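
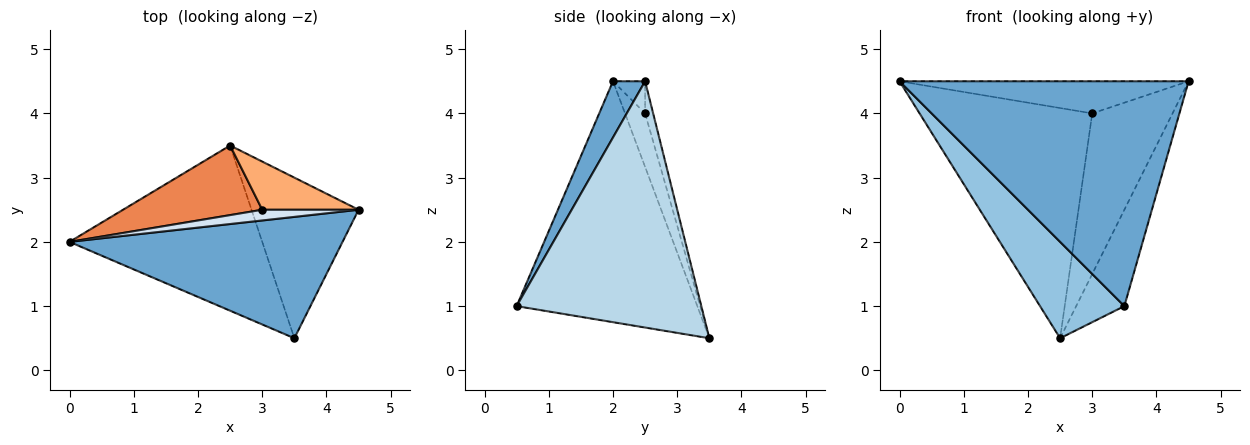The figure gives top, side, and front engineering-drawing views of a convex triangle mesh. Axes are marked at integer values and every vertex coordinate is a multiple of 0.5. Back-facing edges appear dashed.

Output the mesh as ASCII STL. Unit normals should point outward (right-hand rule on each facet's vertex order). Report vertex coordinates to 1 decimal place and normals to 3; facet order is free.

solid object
 facet normal 0.097 -0.876 0.473
  outer loop
   vertex 3.5 0.5 1.0
   vertex 4.5 2.5 4.5
   vertex 0.0 2.0 4.5
  endloop
 endfacet
 facet normal -0.734 -0.342 -0.587
  outer loop
   vertex 2.5 3.5 0.5
   vertex 3.5 0.5 1.0
   vertex 0.0 2.0 4.5
  endloop
 endfacet
 facet normal 0.892 0.233 -0.388
  outer loop
   vertex 2.5 3.5 0.5
   vertex 4.5 2.5 4.5
   vertex 3.5 0.5 1.0
  endloop
 endfacet
 facet normal -0.105 0.943 0.314
  outer loop
   vertex 3.0 2.5 4.0
   vertex 0.0 2.0 4.5
   vertex 4.5 2.5 4.5
  endloop
 endfacet
 facet normal -0.111 0.951 0.288
  outer loop
   vertex 3.0 2.5 4.0
   vertex 2.5 3.5 0.5
   vertex 0.0 2.0 4.5
  endloop
 endfacet
 facet normal -0.095 0.953 0.286
  outer loop
   vertex 3.0 2.5 4.0
   vertex 4.5 2.5 4.5
   vertex 2.5 3.5 0.5
  endloop
 endfacet
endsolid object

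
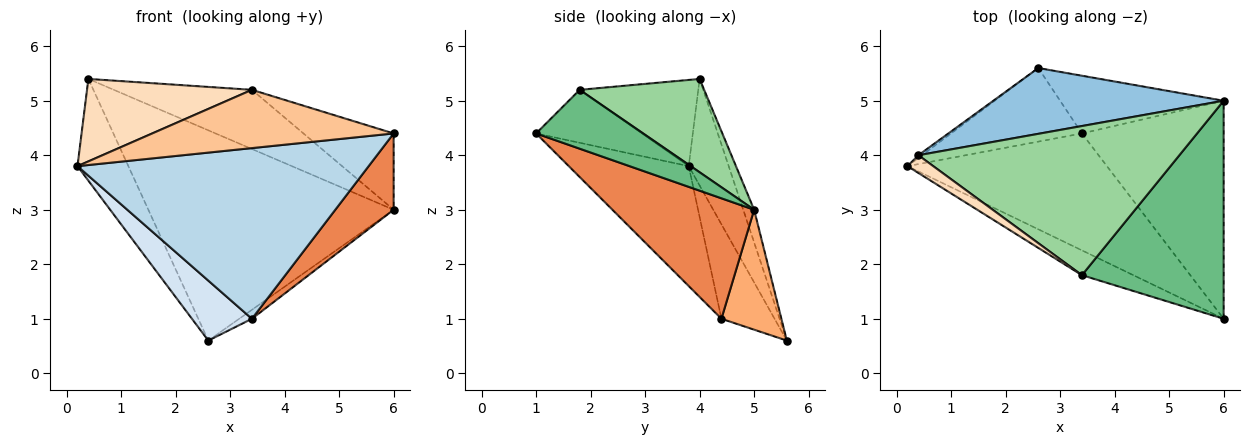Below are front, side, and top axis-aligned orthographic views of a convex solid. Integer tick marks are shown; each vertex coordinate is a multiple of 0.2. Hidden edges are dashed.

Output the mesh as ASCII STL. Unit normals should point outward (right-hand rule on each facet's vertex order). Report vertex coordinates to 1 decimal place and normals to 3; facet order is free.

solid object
 facet normal -0.618 0.786 -0.021
  outer loop
   vertex 0.4 4.0 5.4
   vertex 2.6 5.6 0.6
   vertex 0.2 3.8 3.8
  endloop
 endfacet
 facet normal -0.042 0.953 0.298
  outer loop
   vertex 6.0 5.0 3.0
   vertex 2.6 5.6 0.6
   vertex 0.4 4.0 5.4
  endloop
 endfacet
 facet normal -0.322 -0.781 -0.535
  outer loop
   vertex 3.4 4.4 1.0
   vertex 6.0 1.0 4.4
   vertex 0.2 3.8 3.8
  endloop
 endfacet
 facet normal -0.489 -0.551 -0.676
  outer loop
   vertex 3.4 4.4 1.0
   vertex 0.2 3.8 3.8
   vertex 2.6 5.6 0.6
  endloop
 endfacet
 facet normal 0.626 -0.258 -0.736
  outer loop
   vertex 3.4 4.4 1.0
   vertex 6.0 5.0 3.0
   vertex 6.0 1.0 4.4
  endloop
 endfacet
 facet normal 0.587 0.124 -0.800
  outer loop
   vertex 3.4 4.4 1.0
   vertex 2.6 5.6 0.6
   vertex 6.0 5.0 3.0
  endloop
 endfacet
 facet normal -0.374 -0.853 -0.363
  outer loop
   vertex 3.4 1.8 5.2
   vertex 0.2 3.8 3.8
   vertex 6.0 1.0 4.4
  endloop
 endfacet
 facet normal -0.575 -0.800 0.172
  outer loop
   vertex 3.4 1.8 5.2
   vertex 0.4 4.0 5.4
   vertex 0.2 3.8 3.8
  endloop
 endfacet
 facet normal 0.365 0.308 0.879
  outer loop
   vertex 3.4 1.8 5.2
   vertex 6.0 1.0 4.4
   vertex 6.0 5.0 3.0
  endloop
 endfacet
 facet normal 0.315 0.350 0.882
  outer loop
   vertex 3.4 1.8 5.2
   vertex 6.0 5.0 3.0
   vertex 0.4 4.0 5.4
  endloop
 endfacet
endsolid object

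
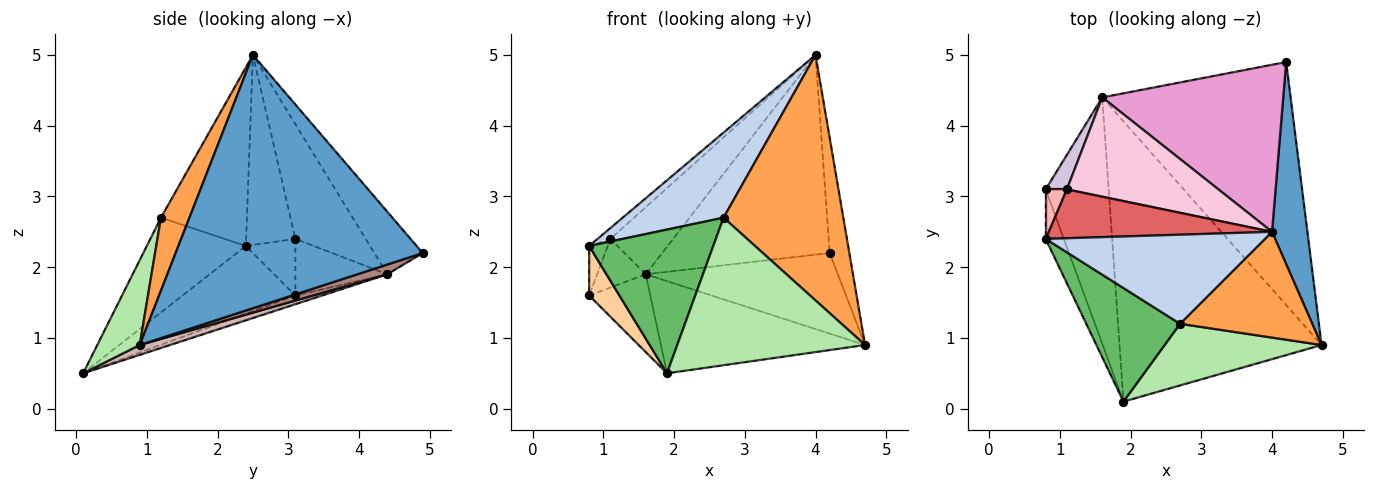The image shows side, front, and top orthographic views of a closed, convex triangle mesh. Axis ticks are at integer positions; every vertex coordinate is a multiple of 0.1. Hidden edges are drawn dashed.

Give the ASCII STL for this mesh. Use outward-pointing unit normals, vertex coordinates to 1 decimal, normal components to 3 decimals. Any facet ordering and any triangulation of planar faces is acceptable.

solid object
 facet normal 0.987 0.079 0.138
  outer loop
   vertex 4.0 2.5 5.0
   vertex 4.7 0.9 0.9
   vertex 4.2 4.9 2.2
  endloop
 endfacet
 facet normal -0.507 -0.595 0.623
  outer loop
   vertex 2.7 1.2 2.7
   vertex 4.0 2.5 5.0
   vertex 0.8 2.4 2.3
  endloop
 endfacet
 facet normal 0.213 -0.897 0.387
  outer loop
   vertex 2.7 1.2 2.7
   vertex 4.7 0.9 0.9
   vertex 4.0 2.5 5.0
  endloop
 endfacet
 facet normal -0.935 -0.251 -0.251
  outer loop
   vertex 1.9 0.1 0.5
   vertex 0.8 2.4 2.3
   vertex 0.8 3.1 1.6
  endloop
 endfacet
 facet normal -0.531 -0.665 0.525
  outer loop
   vertex 1.9 0.1 0.5
   vertex 2.7 1.2 2.7
   vertex 0.8 2.4 2.3
  endloop
 endfacet
 facet normal 0.204 -0.903 0.377
  outer loop
   vertex 1.9 0.1 0.5
   vertex 4.7 0.9 0.9
   vertex 2.7 1.2 2.7
  endloop
 endfacet
 facet normal -0.639 0.167 0.751
  outer loop
   vertex 1.1 3.1 2.4
   vertex 0.8 2.4 2.3
   vertex 4.0 2.5 5.0
  endloop
 endfacet
 facet normal -0.883 0.331 0.331
  outer loop
   vertex 1.1 3.1 2.4
   vertex 0.8 3.1 1.6
   vertex 0.8 2.4 2.3
  endloop
 endfacet
 facet normal -0.131 0.299 -0.945
  outer loop
   vertex 1.6 4.4 1.9
   vertex 1.9 0.1 0.5
   vertex 0.8 3.1 1.6
  endloop
 endfacet
 facet normal -0.839 0.444 0.315
  outer loop
   vertex 1.6 4.4 1.9
   vertex 0.8 3.1 1.6
   vertex 1.1 3.1 2.4
  endloop
 endfacet
 facet normal 0.049 0.314 -0.948
  outer loop
   vertex 1.6 4.4 1.9
   vertex 4.2 4.9 2.2
   vertex 4.7 0.9 0.9
  endloop
 endfacet
 facet normal 0.046 0.312 -0.949
  outer loop
   vertex 1.6 4.4 1.9
   vertex 4.7 0.9 0.9
   vertex 1.9 0.1 0.5
  endloop
 endfacet
 facet normal -0.216 0.749 0.626
  outer loop
   vertex 1.6 4.4 1.9
   vertex 4.0 2.5 5.0
   vertex 4.2 4.9 2.2
  endloop
 endfacet
 facet normal -0.531 0.474 0.702
  outer loop
   vertex 1.6 4.4 1.9
   vertex 1.1 3.1 2.4
   vertex 4.0 2.5 5.0
  endloop
 endfacet
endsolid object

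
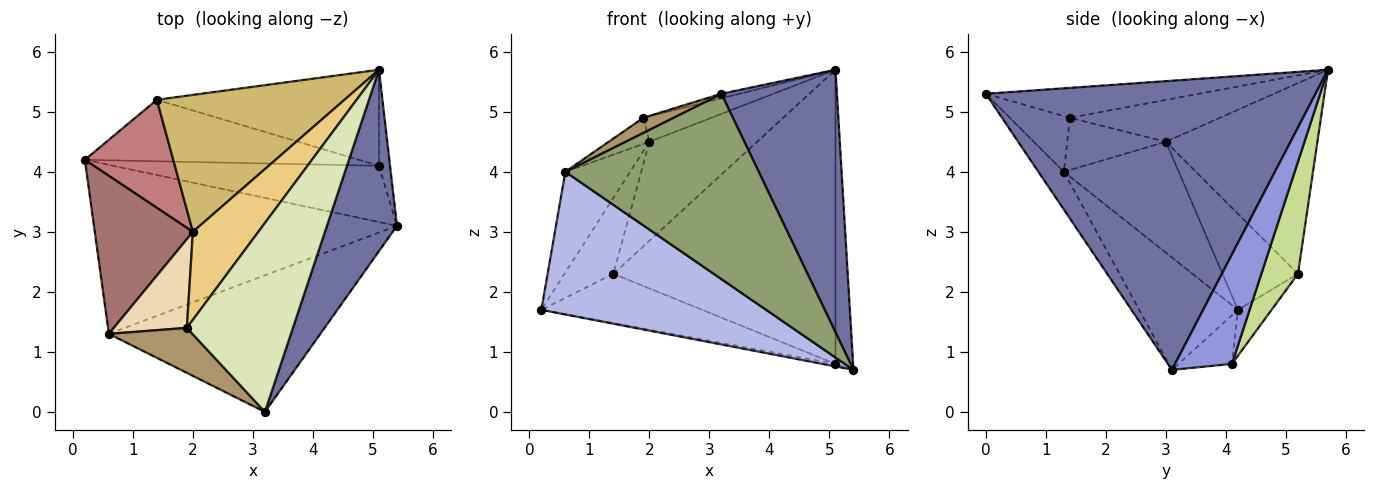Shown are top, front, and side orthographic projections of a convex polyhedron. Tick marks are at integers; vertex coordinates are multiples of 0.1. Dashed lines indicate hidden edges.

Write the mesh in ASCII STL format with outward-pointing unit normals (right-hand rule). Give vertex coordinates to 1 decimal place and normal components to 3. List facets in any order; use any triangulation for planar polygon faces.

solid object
 facet normal 0.920 -0.322 0.223
  outer loop
   vertex 5.1 5.7 5.7
   vertex 3.2 0.0 5.3
   vertex 5.4 3.1 0.7
  endloop
 endfacet
 facet normal -0.180 0.044 -0.983
  outer loop
   vertex 5.1 4.1 0.8
   vertex 5.4 3.1 0.7
   vertex 0.2 4.2 1.7
  endloop
 endfacet
 facet normal 0.951 0.295 -0.096
  outer loop
   vertex 5.1 4.1 0.8
   vertex 5.1 5.7 5.7
   vertex 5.4 3.1 0.7
  endloop
 endfacet
 facet normal -0.273 -0.621 -0.735
  outer loop
   vertex 0.6 1.3 4.0
   vertex 0.2 4.2 1.7
   vertex 5.4 3.1 0.7
  endloop
 endfacet
 facet normal -0.105 -0.801 -0.590
  outer loop
   vertex 0.6 1.3 4.0
   vertex 5.4 3.1 0.7
   vertex 3.2 0.0 5.3
  endloop
 endfacet
 facet normal -0.130 0.620 -0.774
  outer loop
   vertex 1.4 5.2 2.3
   vertex 5.1 4.1 0.8
   vertex 0.2 4.2 1.7
  endloop
 endfacet
 facet normal 0.155 0.939 -0.307
  outer loop
   vertex 1.4 5.2 2.3
   vertex 5.1 5.7 5.7
   vertex 5.1 4.1 0.8
  endloop
 endfacet
 facet normal -0.271 0.023 0.962
  outer loop
   vertex 1.9 1.4 4.9
   vertex 3.2 0.0 5.3
   vertex 5.1 5.7 5.7
  endloop
 endfacet
 facet normal -0.535 -0.267 0.802
  outer loop
   vertex 1.9 1.4 4.9
   vertex 0.6 1.3 4.0
   vertex 3.2 0.0 5.3
  endloop
 endfacet
 facet normal -0.636 0.452 0.626
  outer loop
   vertex 2.0 3.0 4.5
   vertex 5.1 5.7 5.7
   vertex 1.4 5.2 2.3
  endloop
 endfacet
 facet normal -0.523 0.237 0.818
  outer loop
   vertex 2.0 3.0 4.5
   vertex 1.9 1.4 4.9
   vertex 5.1 5.7 5.7
  endloop
 endfacet
 facet normal -0.566 0.233 0.791
  outer loop
   vertex 2.0 3.0 4.5
   vertex 0.6 1.3 4.0
   vertex 1.9 1.4 4.9
  endloop
 endfacet
 facet normal -0.690 0.389 0.610
  outer loop
   vertex 2.0 3.0 4.5
   vertex 0.2 4.2 1.7
   vertex 0.6 1.3 4.0
  endloop
 endfacet
 facet normal -0.664 0.430 0.611
  outer loop
   vertex 2.0 3.0 4.5
   vertex 1.4 5.2 2.3
   vertex 0.2 4.2 1.7
  endloop
 endfacet
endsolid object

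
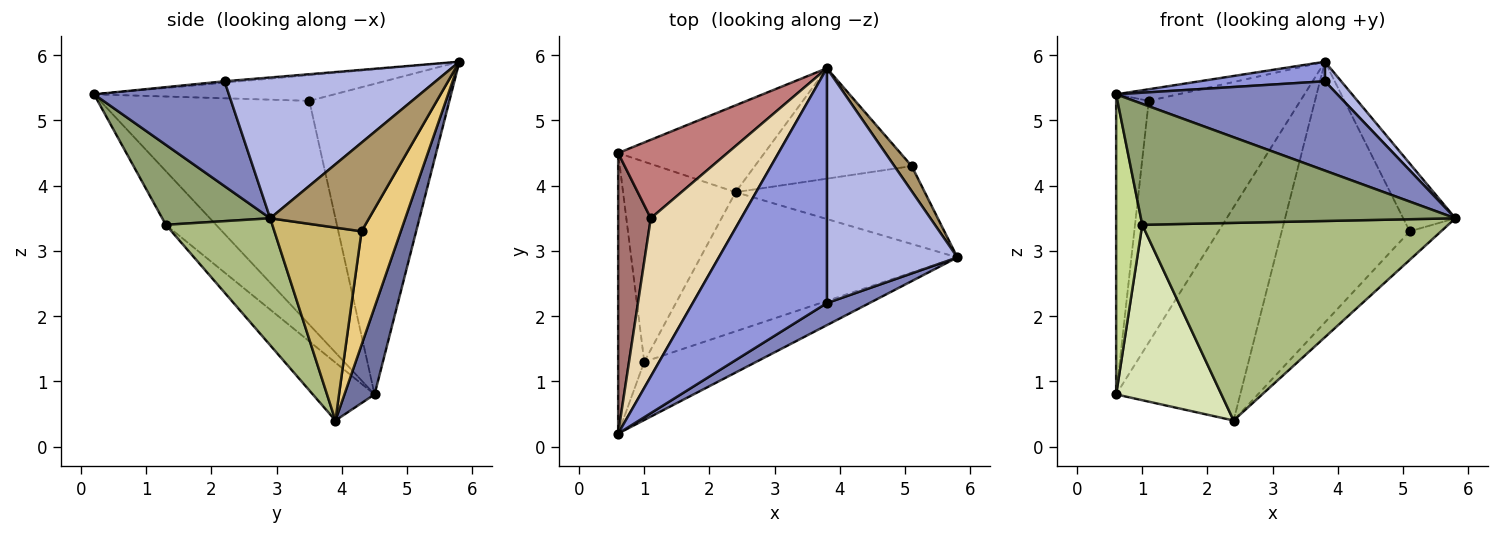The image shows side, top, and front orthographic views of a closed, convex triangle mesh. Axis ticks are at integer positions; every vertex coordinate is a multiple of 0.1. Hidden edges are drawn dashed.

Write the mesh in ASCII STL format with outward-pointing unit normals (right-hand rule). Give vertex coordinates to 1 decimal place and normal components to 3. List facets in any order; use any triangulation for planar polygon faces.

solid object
 facet normal 0.219 0.904 -0.368
  outer loop
   vertex 0.6 4.5 0.8
   vertex 3.8 5.8 5.9
   vertex 2.4 3.9 0.4
  endloop
 endfacet
 facet normal 0.509 -0.835 0.207
  outer loop
   vertex 3.8 2.2 5.6
   vertex 0.6 0.2 5.4
   vertex 5.8 2.9 3.5
  endloop
 endfacet
 facet normal -0.010 -0.083 0.996
  outer loop
   vertex 3.8 2.2 5.6
   vertex 3.8 5.8 5.9
   vertex 0.6 0.2 5.4
  endloop
 endfacet
 facet normal 0.732 -0.057 0.679
  outer loop
   vertex 3.8 2.2 5.6
   vertex 5.8 2.9 3.5
   vertex 3.8 5.8 5.9
  endloop
 endfacet
 facet normal 0.296 -0.861 -0.414
  outer loop
   vertex 1.0 1.3 3.4
   vertex 5.8 2.9 3.5
   vertex 0.6 0.2 5.4
  endloop
 endfacet
 facet normal 0.274 -0.786 -0.554
  outer loop
   vertex 1.0 1.3 3.4
   vertex 2.4 3.9 0.4
   vertex 5.8 2.9 3.5
  endloop
 endfacet
 facet normal -0.815 -0.424 -0.396
  outer loop
   vertex 1.0 1.3 3.4
   vertex 0.6 0.2 5.4
   vertex 0.6 4.5 0.8
  endloop
 endfacet
 facet normal -0.361 -0.615 -0.701
  outer loop
   vertex 1.0 1.3 3.4
   vertex 0.6 4.5 0.8
   vertex 2.4 3.9 0.4
  endloop
 endfacet
 facet normal 0.871 0.460 0.170
  outer loop
   vertex 5.1 4.3 3.3
   vertex 3.8 5.8 5.9
   vertex 5.8 2.9 3.5
  endloop
 endfacet
 facet normal 0.692 0.249 -0.678
  outer loop
   vertex 5.1 4.3 3.3
   vertex 5.8 2.9 3.5
   vertex 2.4 3.9 0.4
  endloop
 endfacet
 facet normal 0.272 0.886 -0.375
  outer loop
   vertex 5.1 4.3 3.3
   vertex 2.4 3.9 0.4
   vertex 3.8 5.8 5.9
  endloop
 endfacet
 facet normal -0.273 0.070 0.959
  outer loop
   vertex 1.1 3.5 5.3
   vertex 0.6 0.2 5.4
   vertex 3.8 5.8 5.9
  endloop
 endfacet
 facet normal -0.978 0.152 0.143
  outer loop
   vertex 1.1 3.5 5.3
   vertex 0.6 4.5 0.8
   vertex 0.6 0.2 5.4
  endloop
 endfacet
 facet normal -0.660 0.714 0.232
  outer loop
   vertex 1.1 3.5 5.3
   vertex 3.8 5.8 5.9
   vertex 0.6 4.5 0.8
  endloop
 endfacet
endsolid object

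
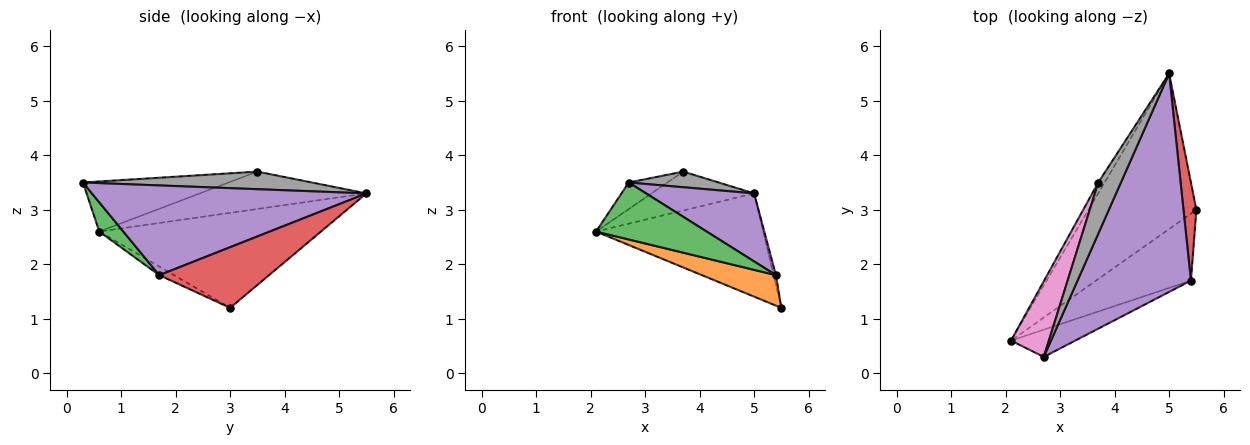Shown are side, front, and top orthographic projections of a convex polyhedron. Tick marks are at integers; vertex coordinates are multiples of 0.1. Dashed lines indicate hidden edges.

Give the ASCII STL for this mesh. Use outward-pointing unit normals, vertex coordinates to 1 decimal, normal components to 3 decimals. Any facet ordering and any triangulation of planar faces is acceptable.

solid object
 facet normal -0.591 0.446 -0.672
  outer loop
   vertex 5.0 5.5 3.3
   vertex 5.5 3.0 1.2
   vertex 2.1 0.6 2.6
  endloop
 endfacet
 facet normal -0.082 -0.412 -0.907
  outer loop
   vertex 5.4 1.7 1.8
   vertex 2.1 0.6 2.6
   vertex 5.5 3.0 1.2
  endloop
 endfacet
 facet normal 0.192 -0.885 -0.423
  outer loop
   vertex 5.4 1.7 1.8
   vertex 2.7 0.3 3.5
   vertex 2.1 0.6 2.6
  endloop
 endfacet
 facet normal 0.978 0.021 0.208
  outer loop
   vertex 5.4 1.7 1.8
   vertex 5.5 3.0 1.2
   vertex 5.0 5.5 3.3
  endloop
 endfacet
 facet normal 0.603 -0.237 0.762
  outer loop
   vertex 5.4 1.7 1.8
   vertex 5.0 5.5 3.3
   vertex 2.7 0.3 3.5
  endloop
 endfacet
 facet normal -0.843 0.519 -0.143
  outer loop
   vertex 3.7 3.5 3.7
   vertex 5.0 5.5 3.3
   vertex 2.1 0.6 2.6
  endloop
 endfacet
 facet normal -0.781 0.207 0.590
  outer loop
   vertex 3.7 3.5 3.7
   vertex 2.1 0.6 2.6
   vertex 2.7 0.3 3.5
  endloop
 endfacet
 facet normal 0.597 -0.234 0.767
  outer loop
   vertex 3.7 3.5 3.7
   vertex 2.7 0.3 3.5
   vertex 5.0 5.5 3.3
  endloop
 endfacet
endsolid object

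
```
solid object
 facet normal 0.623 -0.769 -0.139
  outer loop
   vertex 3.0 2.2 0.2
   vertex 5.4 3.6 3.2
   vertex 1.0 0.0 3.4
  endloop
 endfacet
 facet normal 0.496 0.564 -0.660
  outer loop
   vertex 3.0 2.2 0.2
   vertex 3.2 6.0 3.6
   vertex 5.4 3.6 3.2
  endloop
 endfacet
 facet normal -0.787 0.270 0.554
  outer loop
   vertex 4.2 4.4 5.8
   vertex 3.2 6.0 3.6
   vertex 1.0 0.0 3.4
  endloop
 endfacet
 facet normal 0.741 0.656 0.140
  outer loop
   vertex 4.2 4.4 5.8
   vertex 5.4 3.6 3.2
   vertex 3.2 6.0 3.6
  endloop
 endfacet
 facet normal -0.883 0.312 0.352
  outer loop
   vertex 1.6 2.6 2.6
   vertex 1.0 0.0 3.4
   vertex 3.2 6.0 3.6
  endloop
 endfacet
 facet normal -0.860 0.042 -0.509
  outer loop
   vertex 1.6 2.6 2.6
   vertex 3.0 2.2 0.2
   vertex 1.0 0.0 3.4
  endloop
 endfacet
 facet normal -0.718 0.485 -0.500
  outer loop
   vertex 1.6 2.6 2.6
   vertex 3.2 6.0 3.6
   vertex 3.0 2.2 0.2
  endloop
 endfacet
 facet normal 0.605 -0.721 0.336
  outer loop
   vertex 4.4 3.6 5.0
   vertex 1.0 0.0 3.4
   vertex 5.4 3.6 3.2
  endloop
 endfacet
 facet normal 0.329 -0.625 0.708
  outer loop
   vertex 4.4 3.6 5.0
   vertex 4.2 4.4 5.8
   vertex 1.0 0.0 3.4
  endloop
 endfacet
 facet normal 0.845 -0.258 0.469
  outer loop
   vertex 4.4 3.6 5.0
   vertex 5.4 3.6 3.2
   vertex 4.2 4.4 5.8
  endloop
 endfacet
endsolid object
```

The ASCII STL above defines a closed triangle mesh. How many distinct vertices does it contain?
7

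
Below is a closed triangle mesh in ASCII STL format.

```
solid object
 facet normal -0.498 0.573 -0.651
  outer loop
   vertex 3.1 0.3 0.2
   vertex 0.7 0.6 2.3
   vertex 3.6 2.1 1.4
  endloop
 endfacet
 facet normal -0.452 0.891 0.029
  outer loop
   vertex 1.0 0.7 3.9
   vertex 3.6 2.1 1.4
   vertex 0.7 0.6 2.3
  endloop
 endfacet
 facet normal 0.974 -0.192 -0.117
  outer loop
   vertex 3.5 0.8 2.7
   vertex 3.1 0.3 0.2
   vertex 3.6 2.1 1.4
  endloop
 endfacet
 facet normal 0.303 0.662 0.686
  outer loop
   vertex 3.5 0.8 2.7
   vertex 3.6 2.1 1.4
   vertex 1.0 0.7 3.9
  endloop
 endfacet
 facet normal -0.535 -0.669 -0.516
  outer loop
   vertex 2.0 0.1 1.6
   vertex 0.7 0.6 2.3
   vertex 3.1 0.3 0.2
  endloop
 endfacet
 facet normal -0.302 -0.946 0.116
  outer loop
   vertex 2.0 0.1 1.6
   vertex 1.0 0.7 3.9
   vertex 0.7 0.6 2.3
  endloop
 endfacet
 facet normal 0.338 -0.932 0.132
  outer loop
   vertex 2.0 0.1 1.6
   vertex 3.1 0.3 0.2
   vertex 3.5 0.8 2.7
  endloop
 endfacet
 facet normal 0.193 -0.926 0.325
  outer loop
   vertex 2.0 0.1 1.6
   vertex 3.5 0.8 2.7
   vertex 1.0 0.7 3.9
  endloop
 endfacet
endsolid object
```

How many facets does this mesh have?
8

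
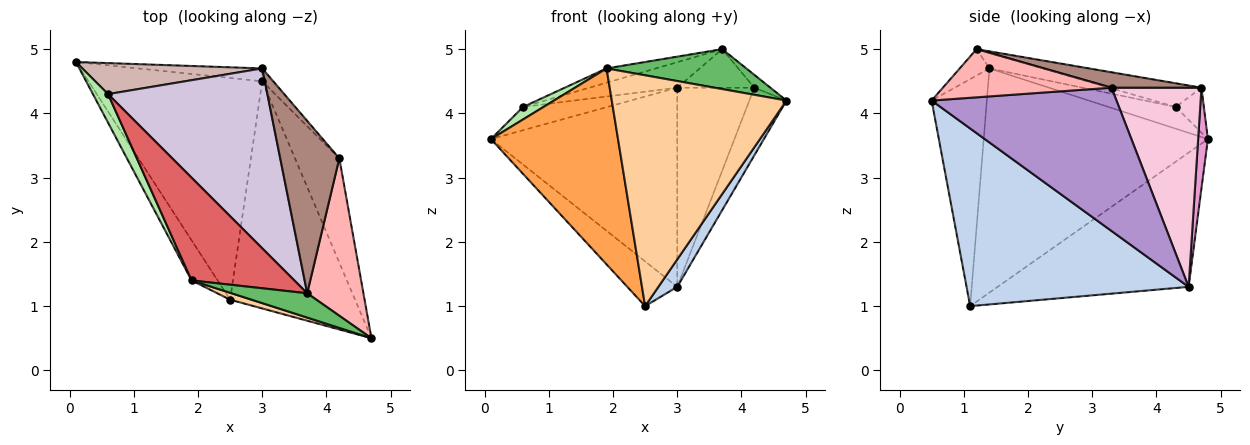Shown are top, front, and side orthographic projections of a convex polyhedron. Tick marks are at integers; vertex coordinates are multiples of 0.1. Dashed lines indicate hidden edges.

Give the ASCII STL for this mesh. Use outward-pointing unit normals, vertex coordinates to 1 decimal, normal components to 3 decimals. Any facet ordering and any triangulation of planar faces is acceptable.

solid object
 facet normal -0.604 0.158 -0.782
  outer loop
   vertex 3.0 4.5 1.3
   vertex 2.5 1.1 1.0
   vertex 0.1 4.8 3.6
  endloop
 endfacet
 facet normal 0.816 -0.069 -0.574
  outer loop
   vertex 3.0 4.5 1.3
   vertex 4.7 0.5 4.2
   vertex 2.5 1.1 1.0
  endloop
 endfacet
 facet normal -0.865 -0.491 -0.101
  outer loop
   vertex 1.9 1.4 4.7
   vertex 0.1 4.8 3.6
   vertex 2.5 1.1 1.0
  endloop
 endfacet
 facet normal -0.301 -0.953 0.028
  outer loop
   vertex 1.9 1.4 4.7
   vertex 2.5 1.1 1.0
   vertex 4.7 0.5 4.2
  endloop
 endfacet
 facet normal -0.179 -0.840 0.512
  outer loop
   vertex 1.9 1.4 4.7
   vertex 4.7 0.5 4.2
   vertex 3.7 1.2 5.0
  endloop
 endfacet
 facet normal -0.796 -0.242 0.554
  outer loop
   vertex 0.6 4.3 4.1
   vertex 0.1 4.8 3.6
   vertex 1.9 1.4 4.7
  endloop
 endfacet
 facet normal -0.148 0.136 0.980
  outer loop
   vertex 0.6 4.3 4.1
   vertex 1.9 1.4 4.7
   vertex 3.7 1.2 5.0
  endloop
 endfacet
 facet normal 0.650 0.062 0.758
  outer loop
   vertex 4.2 3.3 4.4
   vertex 3.7 1.2 5.0
   vertex 4.7 0.5 4.2
  endloop
 endfacet
 facet normal 0.938 0.188 -0.290
  outer loop
   vertex 4.2 3.3 4.4
   vertex 4.7 0.5 4.2
   vertex 3.0 4.5 1.3
  endloop
 endfacet
 facet normal -0.146 0.139 0.980
  outer loop
   vertex 3.0 4.7 4.4
   vertex 0.6 4.3 4.1
   vertex 3.7 1.2 5.0
  endloop
 endfacet
 facet normal 0.247 0.211 0.946
  outer loop
   vertex 3.0 4.7 4.4
   vertex 3.7 1.2 5.0
   vertex 4.2 3.3 4.4
  endloop
 endfacet
 facet normal -0.196 0.588 0.784
  outer loop
   vertex 3.0 4.7 4.4
   vertex 0.1 4.8 3.6
   vertex 0.6 4.3 4.1
  endloop
 endfacet
 facet normal 0.052 0.997 -0.064
  outer loop
   vertex 3.0 4.7 4.4
   vertex 3.0 4.5 1.3
   vertex 0.1 4.8 3.6
  endloop
 endfacet
 facet normal 0.759 0.650 -0.042
  outer loop
   vertex 3.0 4.7 4.4
   vertex 4.2 3.3 4.4
   vertex 3.0 4.5 1.3
  endloop
 endfacet
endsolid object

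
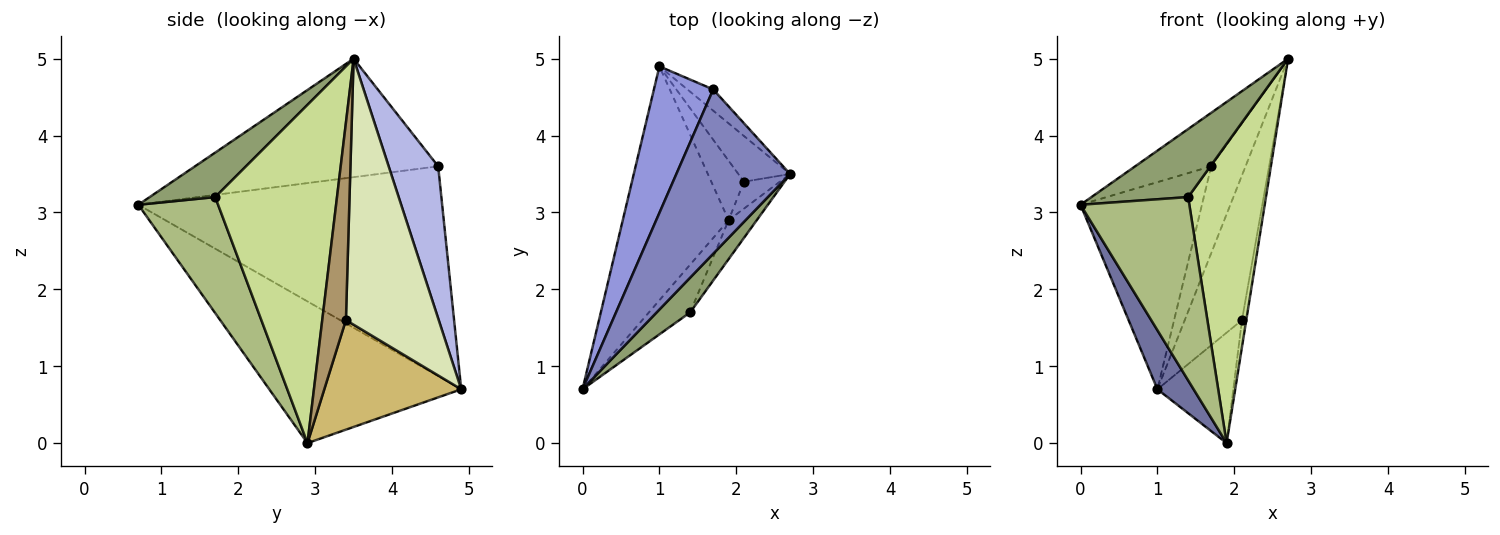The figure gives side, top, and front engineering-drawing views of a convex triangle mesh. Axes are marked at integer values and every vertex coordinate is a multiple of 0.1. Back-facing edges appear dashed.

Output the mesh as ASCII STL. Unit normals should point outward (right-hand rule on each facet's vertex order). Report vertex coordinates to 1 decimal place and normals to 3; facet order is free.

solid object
 facet normal -0.792 -0.149 -0.592
  outer loop
   vertex 1.9 2.9 0.0
   vertex 0.0 0.7 3.1
   vertex 1.0 4.9 0.7
  endloop
 endfacet
 facet normal -0.704 0.220 0.676
  outer loop
   vertex 1.7 4.6 3.6
   vertex 0.0 0.7 3.1
   vertex 2.7 3.5 5.0
  endloop
 endfacet
 facet normal -0.898 0.359 0.254
  outer loop
   vertex 1.7 4.6 3.6
   vertex 1.0 4.9 0.7
   vertex 0.0 0.7 3.1
  endloop
 endfacet
 facet normal 0.814 0.564 -0.138
  outer loop
   vertex 1.7 4.6 3.6
   vertex 2.7 3.5 5.0
   vertex 1.0 4.9 0.7
  endloop
 endfacet
 facet normal 0.517 -0.762 0.389
  outer loop
   vertex 1.4 1.7 3.2
   vertex 2.7 3.5 5.0
   vertex 0.0 0.7 3.1
  endloop
 endfacet
 facet normal 0.579 -0.789 -0.206
  outer loop
   vertex 1.4 1.7 3.2
   vertex 0.0 0.7 3.1
   vertex 1.9 2.9 0.0
  endloop
 endfacet
 facet normal 0.841 -0.537 -0.070
  outer loop
   vertex 1.4 1.7 3.2
   vertex 1.9 2.9 0.0
   vertex 2.7 3.5 5.0
  endloop
 endfacet
 facet normal 0.840 0.518 -0.163
  outer loop
   vertex 2.1 3.4 1.6
   vertex 1.0 4.9 0.7
   vertex 2.7 3.5 5.0
  endloop
 endfacet
 facet normal 0.968 0.176 -0.176
  outer loop
   vertex 2.1 3.4 1.6
   vertex 2.7 3.5 5.0
   vertex 1.9 2.9 0.0
  endloop
 endfacet
 facet normal 0.846 0.469 -0.252
  outer loop
   vertex 2.1 3.4 1.6
   vertex 1.9 2.9 0.0
   vertex 1.0 4.9 0.7
  endloop
 endfacet
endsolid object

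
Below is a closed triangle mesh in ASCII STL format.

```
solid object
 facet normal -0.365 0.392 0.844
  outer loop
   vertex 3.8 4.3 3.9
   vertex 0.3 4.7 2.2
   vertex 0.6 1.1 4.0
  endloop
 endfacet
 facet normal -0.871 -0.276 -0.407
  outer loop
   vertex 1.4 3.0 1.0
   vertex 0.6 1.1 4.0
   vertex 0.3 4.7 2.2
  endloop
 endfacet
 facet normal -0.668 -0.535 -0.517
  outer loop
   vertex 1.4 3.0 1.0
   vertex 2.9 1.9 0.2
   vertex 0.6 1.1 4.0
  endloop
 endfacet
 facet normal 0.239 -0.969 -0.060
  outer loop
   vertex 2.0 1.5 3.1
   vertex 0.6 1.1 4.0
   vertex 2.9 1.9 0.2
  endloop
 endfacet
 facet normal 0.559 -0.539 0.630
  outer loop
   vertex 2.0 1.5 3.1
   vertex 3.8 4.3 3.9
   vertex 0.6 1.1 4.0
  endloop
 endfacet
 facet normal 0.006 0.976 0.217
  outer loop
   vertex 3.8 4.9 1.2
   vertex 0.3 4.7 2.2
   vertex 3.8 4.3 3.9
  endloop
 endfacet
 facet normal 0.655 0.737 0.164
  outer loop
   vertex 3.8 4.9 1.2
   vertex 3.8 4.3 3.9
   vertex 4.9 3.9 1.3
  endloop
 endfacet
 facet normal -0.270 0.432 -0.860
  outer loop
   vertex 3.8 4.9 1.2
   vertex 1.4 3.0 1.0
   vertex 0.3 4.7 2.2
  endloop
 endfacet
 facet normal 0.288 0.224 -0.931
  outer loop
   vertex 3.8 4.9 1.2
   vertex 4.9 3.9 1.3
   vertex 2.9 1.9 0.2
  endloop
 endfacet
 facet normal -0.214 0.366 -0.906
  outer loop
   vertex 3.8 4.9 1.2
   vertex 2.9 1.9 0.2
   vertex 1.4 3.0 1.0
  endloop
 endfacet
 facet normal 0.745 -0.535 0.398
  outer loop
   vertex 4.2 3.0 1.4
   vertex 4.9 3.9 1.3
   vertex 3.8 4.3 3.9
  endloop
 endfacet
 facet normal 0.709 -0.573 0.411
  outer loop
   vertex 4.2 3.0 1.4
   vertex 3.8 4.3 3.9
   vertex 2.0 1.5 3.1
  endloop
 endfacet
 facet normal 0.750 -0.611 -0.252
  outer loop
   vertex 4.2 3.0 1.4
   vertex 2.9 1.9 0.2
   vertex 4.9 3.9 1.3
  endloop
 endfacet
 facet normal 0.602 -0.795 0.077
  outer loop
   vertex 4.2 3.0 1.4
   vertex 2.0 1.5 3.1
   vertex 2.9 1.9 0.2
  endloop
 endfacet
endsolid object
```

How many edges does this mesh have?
21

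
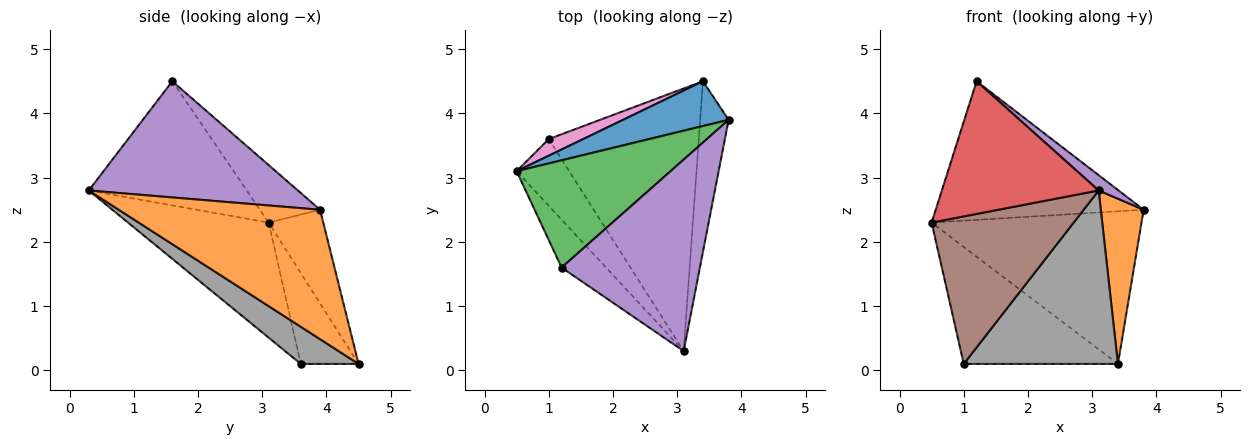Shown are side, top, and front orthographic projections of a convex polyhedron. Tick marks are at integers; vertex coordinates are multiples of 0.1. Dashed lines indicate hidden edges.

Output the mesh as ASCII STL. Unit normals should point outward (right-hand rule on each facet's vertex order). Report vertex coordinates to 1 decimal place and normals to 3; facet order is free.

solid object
 facet normal -0.242 0.931 0.273
  outer loop
   vertex 3.4 4.5 0.1
   vertex 0.5 3.1 2.3
   vertex 3.8 3.9 2.5
  endloop
 endfacet
 facet normal 0.956 -0.203 -0.210
  outer loop
   vertex 3.4 4.5 0.1
   vertex 3.8 3.9 2.5
   vertex 3.1 0.3 2.8
  endloop
 endfacet
 facet normal -0.223 0.771 0.597
  outer loop
   vertex 1.2 1.6 4.5
   vertex 3.8 3.9 2.5
   vertex 0.5 3.1 2.3
  endloop
 endfacet
 facet normal -0.688 -0.683 -0.247
  outer loop
   vertex 1.2 1.6 4.5
   vertex 0.5 3.1 2.3
   vertex 3.1 0.3 2.8
  endloop
 endfacet
 facet normal 0.642 -0.061 0.764
  outer loop
   vertex 1.2 1.6 4.5
   vertex 3.1 0.3 2.8
   vertex 3.8 3.9 2.5
  endloop
 endfacet
 facet normal -0.670 -0.677 -0.306
  outer loop
   vertex 1.0 3.6 0.1
   vertex 3.1 0.3 2.8
   vertex 0.5 3.1 2.3
  endloop
 endfacet
 facet normal -0.348 0.928 0.132
  outer loop
   vertex 1.0 3.6 0.1
   vertex 0.5 3.1 2.3
   vertex 3.4 4.5 0.1
  endloop
 endfacet
 facet normal 0.202 -0.540 -0.817
  outer loop
   vertex 1.0 3.6 0.1
   vertex 3.4 4.5 0.1
   vertex 3.1 0.3 2.8
  endloop
 endfacet
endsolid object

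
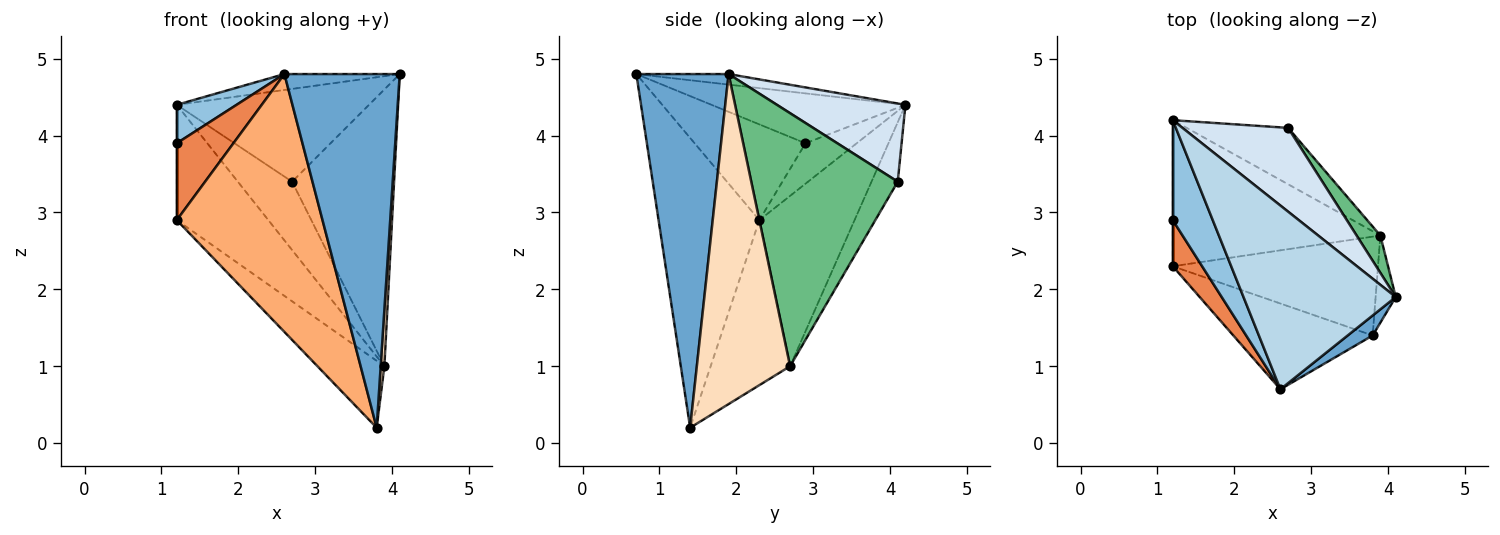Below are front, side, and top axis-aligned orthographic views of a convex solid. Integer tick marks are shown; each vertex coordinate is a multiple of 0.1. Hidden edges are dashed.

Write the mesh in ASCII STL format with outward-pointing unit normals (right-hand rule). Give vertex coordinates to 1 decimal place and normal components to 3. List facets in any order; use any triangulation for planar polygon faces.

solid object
 facet normal 0.624 -0.780 0.044
  outer loop
   vertex 3.8 1.4 0.2
   vertex 4.1 1.9 4.8
   vertex 2.6 0.7 4.8
  endloop
 endfacet
 facet normal -0.759 -0.234 0.608
  outer loop
   vertex 1.2 4.2 4.4
   vertex 1.2 2.9 3.9
   vertex 2.6 0.7 4.8
  endloop
 endfacet
 facet normal -0.069 0.086 0.994
  outer loop
   vertex 1.2 4.2 4.4
   vertex 2.6 0.7 4.8
   vertex 4.1 1.9 4.8
  endloop
 endfacet
 facet normal 0.445 0.665 0.600
  outer loop
   vertex 1.2 4.2 4.4
   vertex 4.1 1.9 4.8
   vertex 2.7 4.1 3.4
  endloop
 endfacet
 facet normal -0.859 -0.439 0.263
  outer loop
   vertex 1.2 2.3 2.9
   vertex 2.6 0.7 4.8
   vertex 1.2 2.9 3.9
  endloop
 endfacet
 facet normal -0.549 -0.793 -0.264
  outer loop
   vertex 1.2 2.3 2.9
   vertex 3.8 1.4 0.2
   vertex 2.6 0.7 4.8
  endloop
 endfacet
 facet normal -1.000 0.000 0.000
  outer loop
   vertex 1.2 2.3 2.9
   vertex 1.2 2.9 3.9
   vertex 1.2 4.2 4.4
  endloop
 endfacet
 facet normal 0.997 -0.039 -0.061
  outer loop
   vertex 3.9 2.7 1.0
   vertex 4.1 1.9 4.8
   vertex 3.8 1.4 0.2
  endloop
 endfacet
 facet normal 0.818 0.570 0.077
  outer loop
   vertex 3.9 2.7 1.0
   vertex 2.7 4.1 3.4
   vertex 4.1 1.9 4.8
  endloop
 endfacet
 facet normal -0.349 0.723 -0.596
  outer loop
   vertex 3.9 2.7 1.0
   vertex 1.2 4.2 4.4
   vertex 2.7 4.1 3.4
  endloop
 endfacet
 facet normal -0.554 0.467 -0.689
  outer loop
   vertex 3.9 2.7 1.0
   vertex 3.8 1.4 0.2
   vertex 1.2 2.3 2.9
  endloop
 endfacet
 facet normal -0.542 0.521 -0.660
  outer loop
   vertex 3.9 2.7 1.0
   vertex 1.2 2.3 2.9
   vertex 1.2 4.2 4.4
  endloop
 endfacet
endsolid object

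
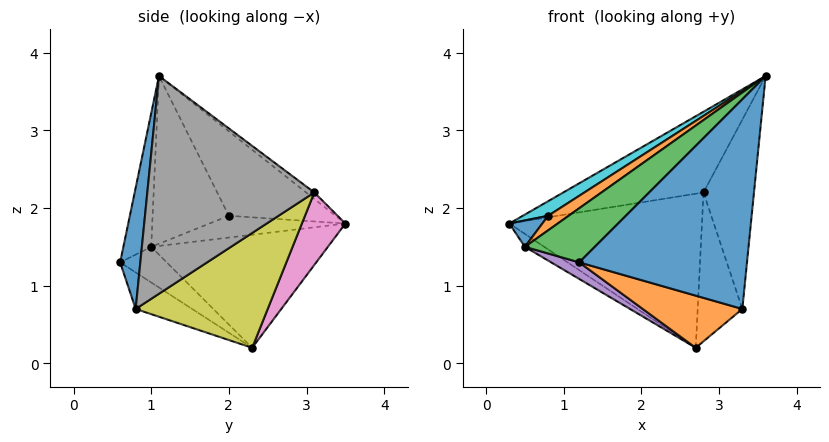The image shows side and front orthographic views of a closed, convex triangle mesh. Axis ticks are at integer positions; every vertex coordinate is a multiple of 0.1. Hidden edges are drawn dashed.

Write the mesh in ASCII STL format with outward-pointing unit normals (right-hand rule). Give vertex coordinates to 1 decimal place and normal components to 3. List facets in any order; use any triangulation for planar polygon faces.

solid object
 facet normal 0.119 -0.989 0.087
  outer loop
   vertex 3.3 0.8 0.7
   vertex 3.6 1.1 3.7
   vertex 1.2 0.6 1.3
  endloop
 endfacet
 facet normal -0.219 -0.386 -0.896
  outer loop
   vertex 3.3 0.8 0.7
   vertex 1.2 0.6 1.3
   vertex 2.7 2.3 0.2
  endloop
 endfacet
 facet normal -0.322 -0.809 0.491
  outer loop
   vertex 0.5 1.0 1.5
   vertex 1.2 0.6 1.3
   vertex 3.6 1.1 3.7
  endloop
 endfacet
 facet normal -0.533 0.059 -0.844
  outer loop
   vertex 0.5 1.0 1.5
   vertex 0.3 3.5 1.8
   vertex 2.7 2.3 0.2
  endloop
 endfacet
 facet normal -0.388 -0.234 -0.891
  outer loop
   vertex 0.5 1.0 1.5
   vertex 2.7 2.3 0.2
   vertex 1.2 0.6 1.3
  endloop
 endfacet
 facet normal -0.034 0.591 0.806
  outer loop
   vertex 2.8 3.1 2.2
   vertex 0.3 3.5 1.8
   vertex 3.6 1.1 3.7
  endloop
 endfacet
 facet normal 0.204 0.905 -0.372
  outer loop
   vertex 2.8 3.1 2.2
   vertex 2.7 2.3 0.2
   vertex 0.3 3.5 1.8
  endloop
 endfacet
 facet normal 0.950 0.287 -0.124
  outer loop
   vertex 2.8 3.1 2.2
   vertex 3.6 1.1 3.7
   vertex 3.3 0.8 0.7
  endloop
 endfacet
 facet normal 0.933 0.316 -0.173
  outer loop
   vertex 2.8 3.1 2.2
   vertex 3.3 0.8 0.7
   vertex 2.7 2.3 0.2
  endloop
 endfacet
 facet normal -0.566 -0.134 0.813
  outer loop
   vertex 0.8 2.0 1.9
   vertex 3.6 1.1 3.7
   vertex 0.3 3.5 1.8
  endloop
 endfacet
 facet normal -0.587 -0.143 0.797
  outer loop
   vertex 0.8 2.0 1.9
   vertex 0.3 3.5 1.8
   vertex 0.5 1.0 1.5
  endloop
 endfacet
 facet normal -0.569 -0.153 0.808
  outer loop
   vertex 0.8 2.0 1.9
   vertex 0.5 1.0 1.5
   vertex 3.6 1.1 3.7
  endloop
 endfacet
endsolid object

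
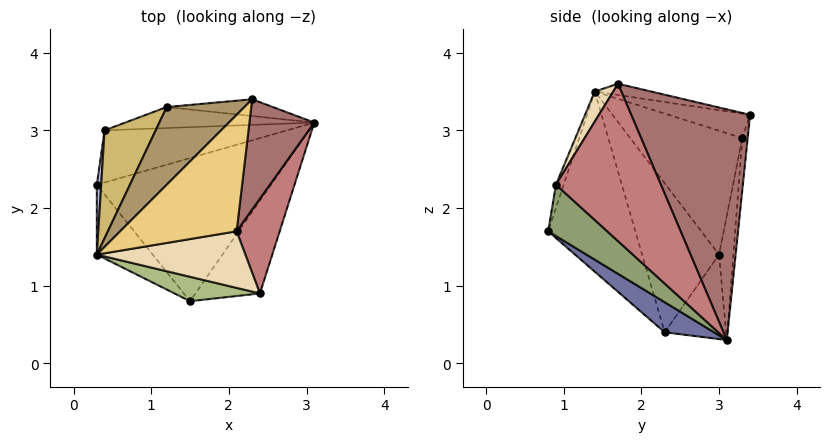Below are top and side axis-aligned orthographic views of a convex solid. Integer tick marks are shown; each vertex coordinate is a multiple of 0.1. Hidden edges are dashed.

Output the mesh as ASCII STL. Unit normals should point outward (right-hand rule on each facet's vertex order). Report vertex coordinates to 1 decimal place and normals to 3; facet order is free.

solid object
 facet normal 0.138 -0.583 -0.800
  outer loop
   vertex 1.5 0.8 1.7
   vertex 0.3 2.3 0.4
   vertex 3.1 3.1 0.3
  endloop
 endfacet
 facet normal -0.668 -0.714 -0.207
  outer loop
   vertex 0.3 1.4 3.5
   vertex 0.3 2.3 0.4
   vertex 1.5 0.8 1.7
  endloop
 endfacet
 facet normal -0.249 0.805 -0.539
  outer loop
   vertex 0.4 3.0 1.4
   vertex 3.1 3.1 0.3
   vertex 0.3 2.3 0.4
  endloop
 endfacet
 facet normal -0.995 0.100 0.029
  outer loop
   vertex 0.4 3.0 1.4
   vertex 0.3 2.3 0.4
   vertex 0.3 1.4 3.5
  endloop
 endfacet
 facet normal 0.461 -0.673 -0.579
  outer loop
   vertex 2.4 0.9 2.3
   vertex 1.5 0.8 1.7
   vertex 3.1 3.1 0.3
  endloop
 endfacet
 facet normal -0.074 -0.960 0.271
  outer loop
   vertex 2.4 0.9 2.3
   vertex 0.3 1.4 3.5
   vertex 1.5 0.8 1.7
  endloop
 endfacet
 facet normal -0.058 0.991 -0.118
  outer loop
   vertex 1.2 3.3 2.9
   vertex 2.3 3.4 3.2
   vertex 3.1 3.1 0.3
  endloop
 endfacet
 facet normal -0.096 0.985 -0.146
  outer loop
   vertex 1.2 3.3 2.9
   vertex 3.1 3.1 0.3
   vertex 0.4 3.0 1.4
  endloop
 endfacet
 facet normal -0.275 0.405 0.872
  outer loop
   vertex 1.2 3.3 2.9
   vertex 0.3 1.4 3.5
   vertex 2.3 3.4 3.2
  endloop
 endfacet
 facet normal -0.807 0.487 0.333
  outer loop
   vertex 1.2 3.3 2.9
   vertex 0.4 3.0 1.4
   vertex 0.3 1.4 3.5
  endloop
 endfacet
 facet normal -0.093 0.238 0.967
  outer loop
   vertex 2.1 1.7 3.6
   vertex 2.3 3.4 3.2
   vertex 0.3 1.4 3.5
  endloop
 endfacet
 facet normal 0.109 -0.835 0.539
  outer loop
   vertex 2.1 1.7 3.6
   vertex 0.3 1.4 3.5
   vertex 2.4 0.9 2.3
  endloop
 endfacet
 facet normal 0.961 -0.050 0.270
  outer loop
   vertex 2.1 1.7 3.6
   vertex 3.1 3.1 0.3
   vertex 2.3 3.4 3.2
  endloop
 endfacet
 facet normal 0.962 -0.067 0.263
  outer loop
   vertex 2.1 1.7 3.6
   vertex 2.4 0.9 2.3
   vertex 3.1 3.1 0.3
  endloop
 endfacet
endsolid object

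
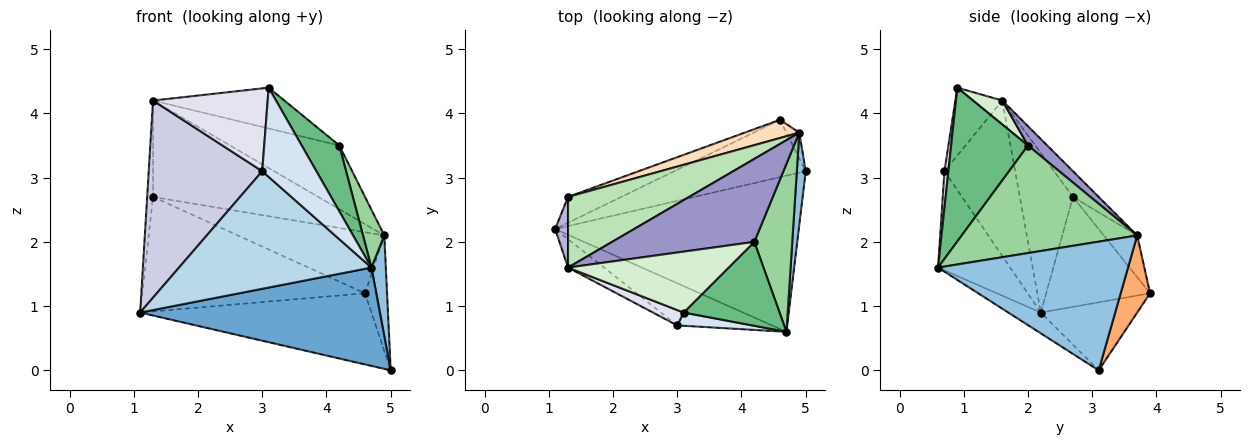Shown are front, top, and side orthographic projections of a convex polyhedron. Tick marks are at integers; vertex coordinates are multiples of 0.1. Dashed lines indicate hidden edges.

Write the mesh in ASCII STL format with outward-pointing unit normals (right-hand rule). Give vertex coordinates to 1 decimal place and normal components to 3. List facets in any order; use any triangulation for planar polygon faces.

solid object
 facet normal -0.072 -0.531 -0.844
  outer loop
   vertex 4.7 0.6 1.6
   vertex 1.1 2.2 0.9
   vertex 5.0 3.1 0.0
  endloop
 endfacet
 facet normal 0.995 -0.075 0.069
  outer loop
   vertex 4.9 3.7 2.1
   vertex 4.7 0.6 1.6
   vertex 5.0 3.1 0.0
  endloop
 endfacet
 facet normal -0.333 -0.888 -0.318
  outer loop
   vertex 3.0 0.7 3.1
   vertex 1.1 2.2 0.9
   vertex 4.7 0.6 1.6
  endloop
 endfacet
 facet normal 0.071 -0.987 0.146
  outer loop
   vertex 3.0 0.7 3.1
   vertex 4.7 0.6 1.6
   vertex 3.1 0.9 4.4
  endloop
 endfacet
 facet normal -0.309 0.741 -0.597
  outer loop
   vertex 4.6 3.9 1.2
   vertex 5.0 3.1 0.0
   vertex 1.1 2.2 0.9
  endloop
 endfacet
 facet normal 0.793 0.595 -0.132
  outer loop
   vertex 4.6 3.9 1.2
   vertex 4.9 3.7 2.1
   vertex 5.0 3.1 0.0
  endloop
 endfacet
 facet normal -0.414 0.888 -0.201
  outer loop
   vertex 1.3 2.7 2.7
   vertex 4.6 3.9 1.2
   vertex 1.1 2.2 0.9
  endloop
 endfacet
 facet normal -0.214 0.936 0.279
  outer loop
   vertex 1.3 2.7 2.7
   vertex 4.9 3.7 2.1
   vertex 4.6 3.9 1.2
  endloop
 endfacet
 facet normal 0.784 -0.384 0.489
  outer loop
   vertex 4.2 2.0 3.5
   vertex 3.1 0.9 4.4
   vertex 4.7 0.6 1.6
  endloop
 endfacet
 facet normal 0.937 -0.114 0.330
  outer loop
   vertex 4.2 2.0 3.5
   vertex 4.7 0.6 1.6
   vertex 4.9 3.7 2.1
  endloop
 endfacet
 facet normal -0.124 0.800 0.587
  outer loop
   vertex 1.3 1.6 4.2
   vertex 4.9 3.7 2.1
   vertex 1.3 2.7 2.7
  endloop
 endfacet
 facet normal 0.123 0.552 0.825
  outer loop
   vertex 1.3 1.6 4.2
   vertex 3.1 0.9 4.4
   vertex 4.2 2.0 3.5
  endloop
 endfacet
 facet normal 0.107 0.605 0.789
  outer loop
   vertex 1.3 1.6 4.2
   vertex 4.2 2.0 3.5
   vertex 4.9 3.7 2.1
  endloop
 endfacet
 facet normal -0.991 0.109 0.080
  outer loop
   vertex 1.3 1.6 4.2
   vertex 1.3 2.7 2.7
   vertex 1.1 2.2 0.9
  endloop
 endfacet
 facet normal -0.525 -0.843 -0.121
  outer loop
   vertex 1.3 1.6 4.2
   vertex 1.1 2.2 0.9
   vertex 3.0 0.7 3.1
  endloop
 endfacet
 facet normal -0.373 -0.912 0.169
  outer loop
   vertex 1.3 1.6 4.2
   vertex 3.0 0.7 3.1
   vertex 3.1 0.9 4.4
  endloop
 endfacet
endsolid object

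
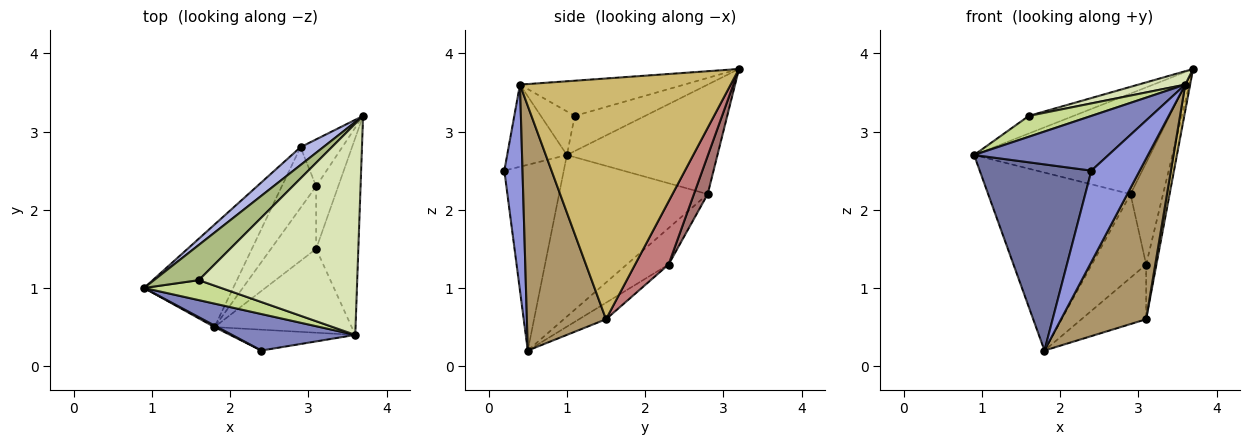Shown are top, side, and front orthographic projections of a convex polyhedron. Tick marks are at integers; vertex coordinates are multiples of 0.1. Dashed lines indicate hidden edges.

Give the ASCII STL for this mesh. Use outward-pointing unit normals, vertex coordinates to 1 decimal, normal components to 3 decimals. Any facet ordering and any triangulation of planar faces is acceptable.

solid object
 facet normal -0.470 -0.883 0.007
  outer loop
   vertex 1.8 0.5 0.2
   vertex 2.4 0.2 2.5
   vertex 0.9 1.0 2.7
  endloop
 endfacet
 facet normal -0.347 -0.780 0.520
  outer loop
   vertex 3.6 0.4 3.6
   vertex 0.9 1.0 2.7
   vertex 2.4 0.2 2.5
  endloop
 endfacet
 facet normal 0.344 -0.915 -0.209
  outer loop
   vertex 3.6 0.4 3.6
   vertex 2.4 0.2 2.5
   vertex 1.8 0.5 0.2
  endloop
 endfacet
 facet normal -0.644 0.753 0.134
  outer loop
   vertex 2.9 2.8 2.2
   vertex 0.9 1.0 2.7
   vertex 3.7 3.2 3.8
  endloop
 endfacet
 facet normal -0.671 0.643 -0.370
  outer loop
   vertex 2.9 2.8 2.2
   vertex 1.8 0.5 0.2
   vertex 0.9 1.0 2.7
  endloop
 endfacet
 facet normal -0.575 0.366 0.732
  outer loop
   vertex 1.6 1.1 3.2
   vertex 3.7 3.2 3.8
   vertex 0.9 1.0 2.7
  endloop
 endfacet
 facet normal -0.364 -0.672 0.644
  outer loop
   vertex 1.6 1.1 3.2
   vertex 0.9 1.0 2.7
   vertex 3.6 0.4 3.6
  endloop
 endfacet
 facet normal -0.217 -0.062 0.974
  outer loop
   vertex 1.6 1.1 3.2
   vertex 3.6 0.4 3.6
   vertex 3.7 3.2 3.8
  endloop
 endfacet
 facet normal 0.636 -0.684 -0.357
  outer loop
   vertex 3.1 1.5 0.6
   vertex 3.6 0.4 3.6
   vertex 1.8 0.5 0.2
  endloop
 endfacet
 facet normal 0.985 -0.023 -0.173
  outer loop
   vertex 3.1 1.5 0.6
   vertex 3.7 3.2 3.8
   vertex 3.6 0.4 3.6
  endloop
 endfacet
 facet normal -0.529 0.687 -0.499
  outer loop
   vertex 3.1 2.3 1.3
   vertex 1.8 0.5 0.2
   vertex 2.9 2.8 2.2
  endloop
 endfacet
 facet normal -0.265 0.635 -0.726
  outer loop
   vertex 3.1 2.3 1.3
   vertex 3.1 1.5 0.6
   vertex 1.8 0.5 0.2
  endloop
 endfacet
 facet normal 0.359 0.848 -0.391
  outer loop
   vertex 3.1 2.3 1.3
   vertex 2.9 2.8 2.2
   vertex 3.7 3.2 3.8
  endloop
 endfacet
 facet normal 0.907 0.278 -0.318
  outer loop
   vertex 3.1 2.3 1.3
   vertex 3.7 3.2 3.8
   vertex 3.1 1.5 0.6
  endloop
 endfacet
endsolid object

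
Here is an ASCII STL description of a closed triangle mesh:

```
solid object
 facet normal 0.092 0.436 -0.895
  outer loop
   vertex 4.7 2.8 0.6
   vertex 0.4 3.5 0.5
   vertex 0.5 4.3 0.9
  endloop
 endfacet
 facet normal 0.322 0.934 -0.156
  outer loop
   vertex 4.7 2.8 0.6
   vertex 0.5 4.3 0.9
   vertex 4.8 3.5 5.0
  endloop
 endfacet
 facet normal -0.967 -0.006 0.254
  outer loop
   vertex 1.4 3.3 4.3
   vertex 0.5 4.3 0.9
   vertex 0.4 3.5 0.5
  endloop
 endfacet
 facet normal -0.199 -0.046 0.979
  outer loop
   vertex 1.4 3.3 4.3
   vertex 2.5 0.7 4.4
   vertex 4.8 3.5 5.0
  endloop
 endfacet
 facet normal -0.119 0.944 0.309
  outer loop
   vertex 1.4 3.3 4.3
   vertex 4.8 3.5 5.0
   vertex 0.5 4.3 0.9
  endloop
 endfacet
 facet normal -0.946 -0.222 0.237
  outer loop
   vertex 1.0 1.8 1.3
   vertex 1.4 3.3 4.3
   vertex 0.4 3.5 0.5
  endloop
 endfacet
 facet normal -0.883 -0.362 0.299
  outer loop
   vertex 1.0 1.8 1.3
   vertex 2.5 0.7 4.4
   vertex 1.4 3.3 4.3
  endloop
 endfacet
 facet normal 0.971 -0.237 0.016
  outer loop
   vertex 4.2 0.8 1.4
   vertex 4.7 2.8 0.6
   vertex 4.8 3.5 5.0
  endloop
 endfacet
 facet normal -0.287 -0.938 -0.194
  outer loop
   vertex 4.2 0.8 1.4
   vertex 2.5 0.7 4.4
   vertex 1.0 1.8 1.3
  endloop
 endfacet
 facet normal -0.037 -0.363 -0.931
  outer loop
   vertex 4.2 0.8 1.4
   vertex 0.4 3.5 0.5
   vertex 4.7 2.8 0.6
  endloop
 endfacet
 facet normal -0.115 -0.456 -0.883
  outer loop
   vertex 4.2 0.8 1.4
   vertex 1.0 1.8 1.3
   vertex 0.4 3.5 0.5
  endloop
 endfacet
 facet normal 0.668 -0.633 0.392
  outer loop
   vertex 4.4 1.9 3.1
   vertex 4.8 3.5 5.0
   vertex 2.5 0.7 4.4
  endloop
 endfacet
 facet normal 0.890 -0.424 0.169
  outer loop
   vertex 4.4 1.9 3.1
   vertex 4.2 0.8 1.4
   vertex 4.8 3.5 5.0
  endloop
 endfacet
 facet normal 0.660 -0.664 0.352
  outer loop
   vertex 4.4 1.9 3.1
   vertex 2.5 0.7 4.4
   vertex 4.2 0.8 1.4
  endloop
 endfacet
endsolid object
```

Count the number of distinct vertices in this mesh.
9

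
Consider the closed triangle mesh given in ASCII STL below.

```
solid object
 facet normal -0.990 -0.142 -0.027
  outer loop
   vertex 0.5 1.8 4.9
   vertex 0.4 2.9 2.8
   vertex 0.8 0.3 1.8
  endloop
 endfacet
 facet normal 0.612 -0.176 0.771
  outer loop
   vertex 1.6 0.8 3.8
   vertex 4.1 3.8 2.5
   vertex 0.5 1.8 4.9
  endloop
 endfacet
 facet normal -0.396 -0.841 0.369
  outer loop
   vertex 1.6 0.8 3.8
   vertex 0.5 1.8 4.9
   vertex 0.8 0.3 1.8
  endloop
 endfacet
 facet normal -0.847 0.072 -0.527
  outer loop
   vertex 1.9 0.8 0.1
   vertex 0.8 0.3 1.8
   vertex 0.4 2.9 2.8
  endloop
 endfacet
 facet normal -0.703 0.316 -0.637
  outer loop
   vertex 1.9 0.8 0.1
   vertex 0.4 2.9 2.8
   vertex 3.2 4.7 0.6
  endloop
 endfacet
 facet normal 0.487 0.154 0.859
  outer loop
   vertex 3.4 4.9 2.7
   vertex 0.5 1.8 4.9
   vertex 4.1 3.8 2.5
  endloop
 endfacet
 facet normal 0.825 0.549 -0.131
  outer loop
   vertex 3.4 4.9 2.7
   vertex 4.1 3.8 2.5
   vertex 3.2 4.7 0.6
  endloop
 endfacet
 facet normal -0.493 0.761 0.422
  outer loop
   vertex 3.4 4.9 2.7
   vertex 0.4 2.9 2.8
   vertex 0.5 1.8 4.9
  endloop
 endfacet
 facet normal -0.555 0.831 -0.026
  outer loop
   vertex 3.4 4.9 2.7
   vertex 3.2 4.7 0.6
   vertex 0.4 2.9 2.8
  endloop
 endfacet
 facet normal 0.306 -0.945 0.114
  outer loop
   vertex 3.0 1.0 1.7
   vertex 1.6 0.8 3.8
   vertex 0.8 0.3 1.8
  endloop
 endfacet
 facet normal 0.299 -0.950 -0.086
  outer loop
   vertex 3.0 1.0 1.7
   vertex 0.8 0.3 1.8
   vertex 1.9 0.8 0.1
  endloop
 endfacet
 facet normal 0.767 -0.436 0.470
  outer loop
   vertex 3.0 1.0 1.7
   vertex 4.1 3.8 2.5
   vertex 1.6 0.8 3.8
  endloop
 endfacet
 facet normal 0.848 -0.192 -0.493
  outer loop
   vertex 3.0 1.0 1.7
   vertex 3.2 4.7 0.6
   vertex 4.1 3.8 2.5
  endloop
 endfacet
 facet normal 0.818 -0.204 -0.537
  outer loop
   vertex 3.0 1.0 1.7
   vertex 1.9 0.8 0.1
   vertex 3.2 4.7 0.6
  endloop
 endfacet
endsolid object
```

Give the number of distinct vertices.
9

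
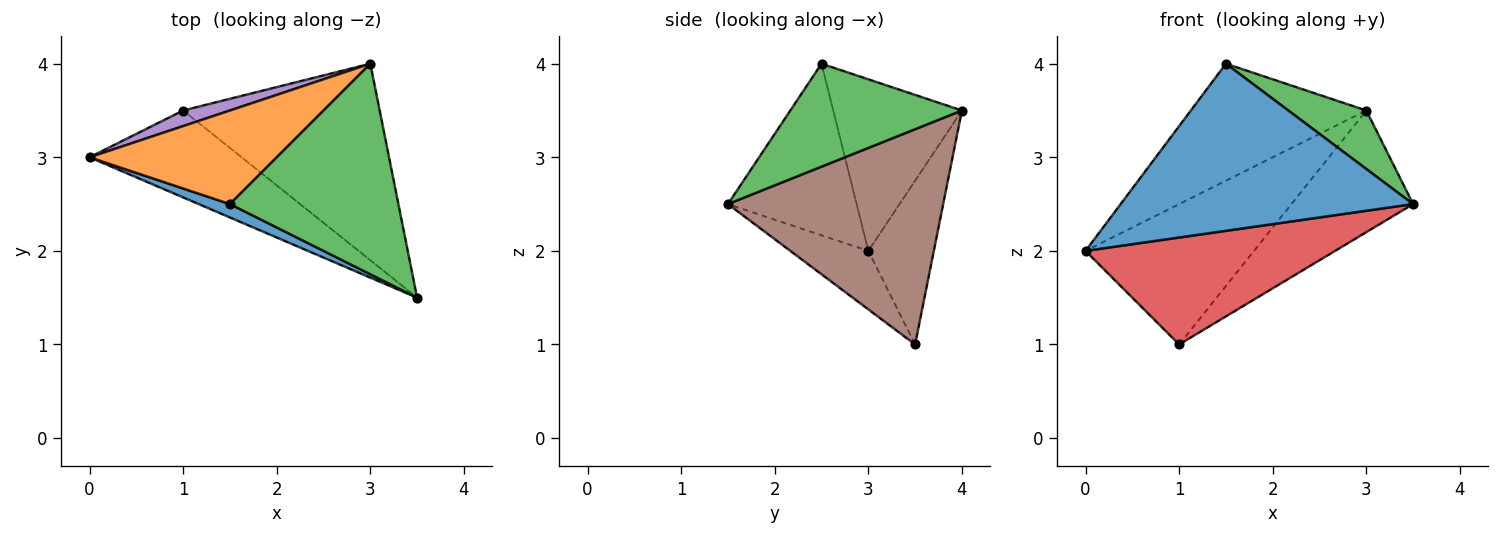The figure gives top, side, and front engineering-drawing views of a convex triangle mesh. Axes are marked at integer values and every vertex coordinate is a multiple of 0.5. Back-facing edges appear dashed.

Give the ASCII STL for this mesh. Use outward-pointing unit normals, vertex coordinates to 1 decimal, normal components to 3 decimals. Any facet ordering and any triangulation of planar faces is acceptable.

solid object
 facet normal -0.402 -0.913 0.073
  outer loop
   vertex 1.5 2.5 4.0
   vertex 0.0 3.0 2.0
   vertex 3.5 1.5 2.5
  endloop
 endfacet
 facet normal -0.497 0.678 0.542
  outer loop
   vertex 1.5 2.5 4.0
   vertex 3.0 4.0 3.5
   vertex 0.0 3.0 2.0
  endloop
 endfacet
 facet normal 0.507 -0.231 0.830
  outer loop
   vertex 1.5 2.5 4.0
   vertex 3.5 1.5 2.5
   vertex 3.0 4.0 3.5
  endloop
 endfacet
 facet normal -0.236 -0.754 -0.613
  outer loop
   vertex 1.0 3.5 1.0
   vertex 3.5 1.5 2.5
   vertex 0.0 3.0 2.0
  endloop
 endfacet
 facet normal -0.361 0.927 0.103
  outer loop
   vertex 1.0 3.5 1.0
   vertex 0.0 3.0 2.0
   vertex 3.0 4.0 3.5
  endloop
 endfacet
 facet normal 0.682 0.385 -0.622
  outer loop
   vertex 1.0 3.5 1.0
   vertex 3.0 4.0 3.5
   vertex 3.5 1.5 2.5
  endloop
 endfacet
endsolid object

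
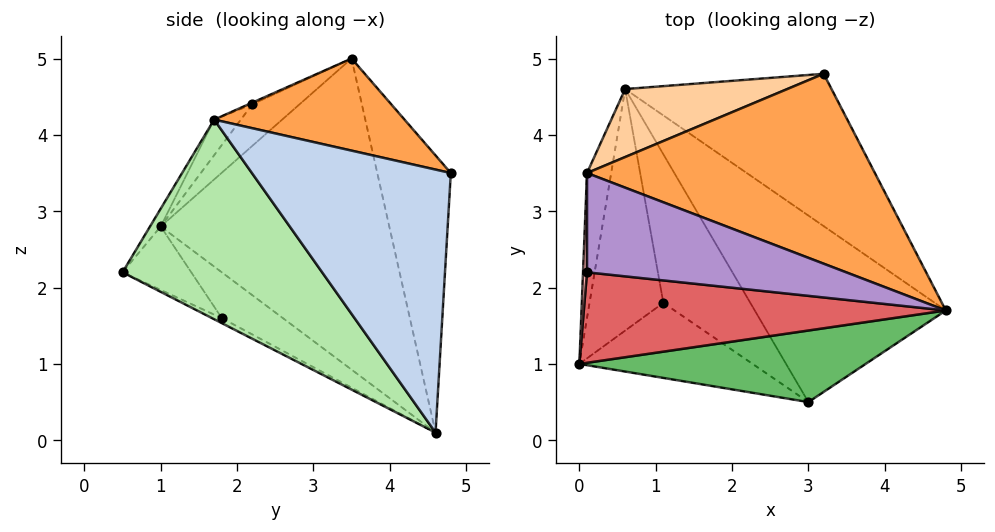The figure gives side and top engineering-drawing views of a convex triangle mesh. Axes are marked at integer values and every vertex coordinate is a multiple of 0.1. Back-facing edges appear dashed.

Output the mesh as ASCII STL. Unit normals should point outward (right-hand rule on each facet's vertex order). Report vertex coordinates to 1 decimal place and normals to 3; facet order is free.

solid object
 facet normal -0.991 0.107 -0.077
  outer loop
   vertex 0.1 3.5 5.0
   vertex 0.6 4.6 0.1
   vertex 0.0 1.0 2.8
  endloop
 endfacet
 facet normal 0.760 0.258 -0.596
  outer loop
   vertex 3.2 4.8 3.5
   vertex 4.8 1.7 4.2
   vertex 0.6 4.6 0.1
  endloop
 endfacet
 facet normal 0.286 0.349 0.893
  outer loop
   vertex 3.2 4.8 3.5
   vertex 0.1 3.5 5.0
   vertex 4.8 1.7 4.2
  endloop
 endfacet
 facet normal -0.306 0.935 0.179
  outer loop
   vertex 3.2 4.8 3.5
   vertex 0.6 4.6 0.1
   vertex 0.1 3.5 5.0
  endloop
 endfacet
 facet normal -0.033 -0.843 0.536
  outer loop
   vertex 3.0 0.5 2.2
   vertex 4.8 1.7 4.2
   vertex 0.0 1.0 2.8
  endloop
 endfacet
 facet normal 0.721 0.069 -0.690
  outer loop
   vertex 3.0 0.5 2.2
   vertex 0.6 4.6 0.1
   vertex 4.8 1.7 4.2
  endloop
 endfacet
 facet normal -0.059 -0.797 0.601
  outer loop
   vertex 0.1 2.2 4.4
   vertex 0.0 1.0 2.8
   vertex 4.8 1.7 4.2
  endloop
 endfacet
 facet normal -0.995 -0.044 0.095
  outer loop
   vertex 0.1 2.2 4.4
   vertex 0.1 3.5 5.0
   vertex 0.0 1.0 2.8
  endloop
 endfacet
 facet normal -0.006 -0.419 0.908
  outer loop
   vertex 0.1 2.2 4.4
   vertex 4.8 1.7 4.2
   vertex 0.1 3.5 5.0
  endloop
 endfacet
 facet normal -0.462 -0.481 -0.745
  outer loop
   vertex 1.1 1.8 1.6
   vertex 0.0 1.0 2.8
   vertex 0.6 4.6 0.1
  endloop
 endfacet
 facet normal -0.251 -0.683 -0.686
  outer loop
   vertex 1.1 1.8 1.6
   vertex 3.0 0.5 2.2
   vertex 0.0 1.0 2.8
  endloop
 endfacet
 facet normal -0.051 -0.479 -0.877
  outer loop
   vertex 1.1 1.8 1.6
   vertex 0.6 4.6 0.1
   vertex 3.0 0.5 2.2
  endloop
 endfacet
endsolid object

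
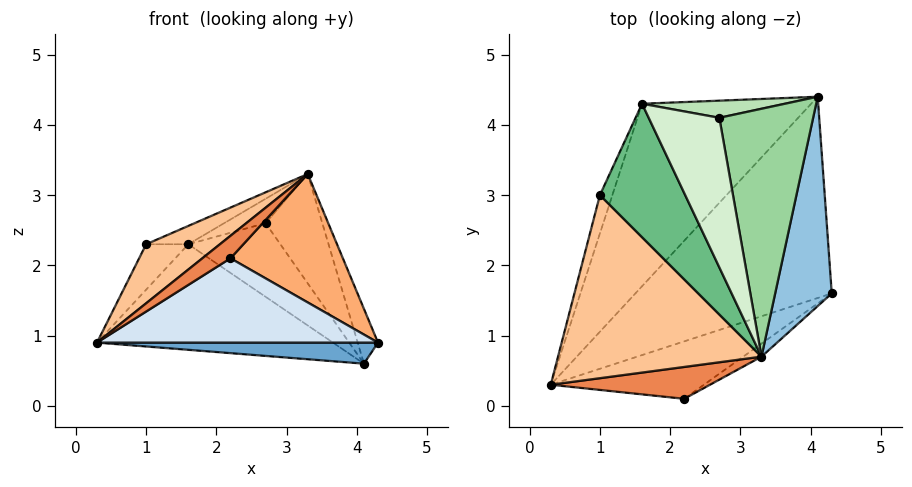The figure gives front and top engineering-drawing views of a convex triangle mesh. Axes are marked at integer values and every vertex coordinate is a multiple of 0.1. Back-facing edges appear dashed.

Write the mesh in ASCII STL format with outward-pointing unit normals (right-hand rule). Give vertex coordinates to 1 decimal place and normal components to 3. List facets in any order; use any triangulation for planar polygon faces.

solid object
 facet normal 0.034 -0.104 -0.994
  outer loop
   vertex 4.1 4.4 0.6
   vertex 4.3 1.6 0.9
   vertex 0.3 0.3 0.9
  endloop
 endfacet
 facet normal 0.902 0.109 0.417
  outer loop
   vertex 3.3 0.7 3.3
   vertex 4.3 1.6 0.9
   vertex 4.1 4.4 0.6
  endloop
 endfacet
 facet normal -0.520 0.428 -0.739
  outer loop
   vertex 1.6 4.3 2.3
   vertex 4.1 4.4 0.6
   vertex 0.3 0.3 0.9
  endloop
 endfacet
 facet normal 0.259 -0.798 -0.544
  outer loop
   vertex 2.2 0.1 2.1
   vertex 0.3 0.3 0.9
   vertex 4.3 1.6 0.9
  endloop
 endfacet
 facet normal -0.500 -0.500 0.708
  outer loop
   vertex 2.2 0.1 2.1
   vertex 3.3 0.7 3.3
   vertex 0.3 0.3 0.9
  endloop
 endfacet
 facet normal 0.547 -0.833 -0.085
  outer loop
   vertex 2.2 0.1 2.1
   vertex 4.3 1.6 0.9
   vertex 3.3 0.7 3.3
  endloop
 endfacet
 facet normal -0.585 -0.249 0.772
  outer loop
   vertex 1.0 3.0 2.3
   vertex 0.3 0.3 0.9
   vertex 3.3 0.7 3.3
  endloop
 endfacet
 facet normal -0.856 0.395 -0.334
  outer loop
   vertex 1.0 3.0 2.3
   vertex 1.6 4.3 2.3
   vertex 0.3 0.3 0.9
  endloop
 endfacet
 facet normal -0.283 0.130 0.950
  outer loop
   vertex 1.0 3.0 2.3
   vertex 3.3 0.7 3.3
   vertex 1.6 4.3 2.3
  endloop
 endfacet
 facet normal 0.774 0.256 0.580
  outer loop
   vertex 2.7 4.1 2.6
   vertex 3.3 0.7 3.3
   vertex 4.1 4.4 0.6
  endloop
 endfacet
 facet normal 0.114 0.968 0.225
  outer loop
   vertex 2.7 4.1 2.6
   vertex 4.1 4.4 0.6
   vertex 1.6 4.3 2.3
  endloop
 endfacet
 facet normal -0.233 0.156 0.960
  outer loop
   vertex 2.7 4.1 2.6
   vertex 1.6 4.3 2.3
   vertex 3.3 0.7 3.3
  endloop
 endfacet
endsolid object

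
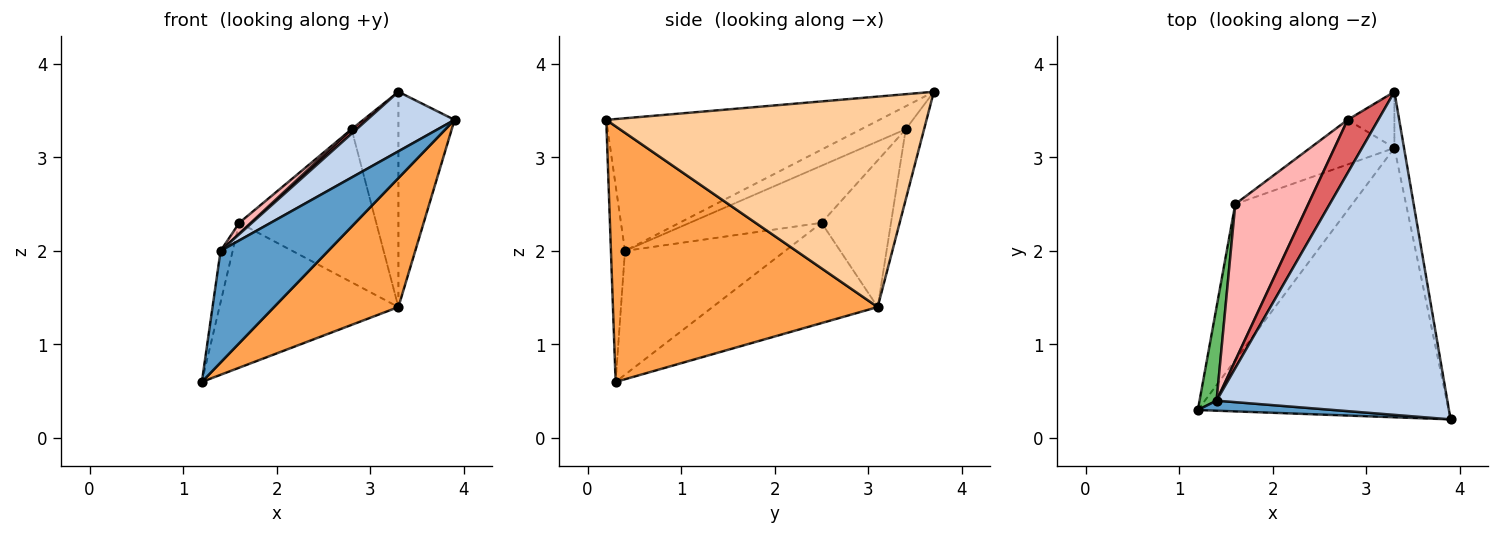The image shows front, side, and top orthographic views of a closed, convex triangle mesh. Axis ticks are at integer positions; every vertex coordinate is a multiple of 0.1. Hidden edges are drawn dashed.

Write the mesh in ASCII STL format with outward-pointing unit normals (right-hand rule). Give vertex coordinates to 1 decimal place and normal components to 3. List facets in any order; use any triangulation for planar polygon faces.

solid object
 facet normal -0.129 -0.988 0.089
  outer loop
   vertex 1.4 0.4 2.0
   vertex 1.2 0.3 0.6
   vertex 3.9 0.2 3.4
  endloop
 endfacet
 facet normal -0.492 -0.158 0.856
  outer loop
   vertex 1.4 0.4 2.0
   vertex 3.9 0.2 3.4
   vertex 3.3 3.7 3.7
  endloop
 endfacet
 facet normal 0.677 -0.318 -0.664
  outer loop
   vertex 3.3 3.1 1.4
   vertex 3.9 0.2 3.4
   vertex 1.2 0.3 0.6
  endloop
 endfacet
 facet normal 0.984 0.173 -0.045
  outer loop
   vertex 3.3 3.1 1.4
   vertex 3.3 3.7 3.7
   vertex 3.9 0.2 3.4
  endloop
 endfacet
 facet normal -0.988 0.075 0.136
  outer loop
   vertex 1.6 2.5 2.3
   vertex 1.2 0.3 0.6
   vertex 1.4 0.4 2.0
  endloop
 endfacet
 facet normal -0.532 0.576 -0.621
  outer loop
   vertex 1.6 2.5 2.3
   vertex 3.3 3.1 1.4
   vertex 1.2 0.3 0.6
  endloop
 endfacet
 facet normal -0.599 -0.067 0.798
  outer loop
   vertex 2.8 3.4 3.3
   vertex 1.4 0.4 2.0
   vertex 3.3 3.7 3.7
  endloop
 endfacet
 facet normal -0.615 -0.054 0.787
  outer loop
   vertex 2.8 3.4 3.3
   vertex 1.6 2.5 2.3
   vertex 1.4 0.4 2.0
  endloop
 endfacet
 facet normal -0.354 0.905 -0.236
  outer loop
   vertex 2.8 3.4 3.3
   vertex 3.3 3.7 3.7
   vertex 3.3 3.1 1.4
  endloop
 endfacet
 facet normal -0.438 0.863 -0.252
  outer loop
   vertex 2.8 3.4 3.3
   vertex 3.3 3.1 1.4
   vertex 1.6 2.5 2.3
  endloop
 endfacet
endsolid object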